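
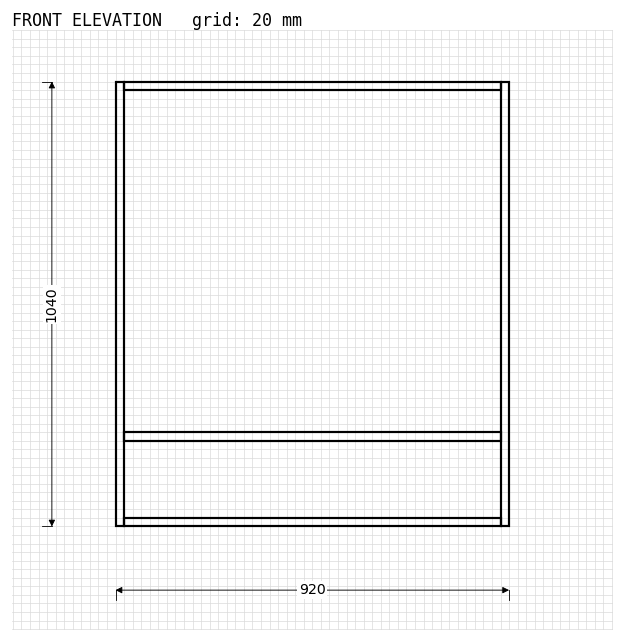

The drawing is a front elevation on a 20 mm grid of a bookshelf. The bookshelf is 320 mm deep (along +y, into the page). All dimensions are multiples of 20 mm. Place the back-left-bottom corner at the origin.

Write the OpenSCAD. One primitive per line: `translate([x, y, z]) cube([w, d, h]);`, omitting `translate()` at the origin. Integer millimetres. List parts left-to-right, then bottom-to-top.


cube([20, 320, 1040]);
translate([20, 0, 0]) cube([880, 320, 20]);
translate([20, 0, 200]) cube([880, 320, 20]);
translate([20, 0, 1020]) cube([880, 320, 20]);
translate([900, 0, 0]) cube([20, 320, 1040]);


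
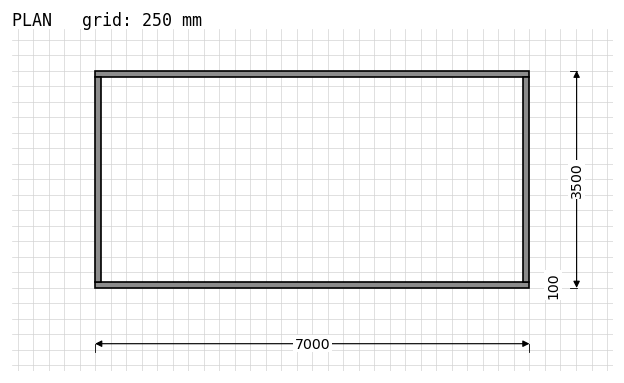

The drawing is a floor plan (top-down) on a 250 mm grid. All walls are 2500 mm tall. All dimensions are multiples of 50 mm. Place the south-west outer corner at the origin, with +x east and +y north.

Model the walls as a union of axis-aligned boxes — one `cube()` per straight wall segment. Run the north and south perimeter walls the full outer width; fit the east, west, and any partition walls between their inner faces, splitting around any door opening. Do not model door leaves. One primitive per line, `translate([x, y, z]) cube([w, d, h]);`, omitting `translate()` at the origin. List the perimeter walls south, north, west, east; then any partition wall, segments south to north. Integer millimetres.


cube([7000, 100, 2500]);
translate([0, 3400, 0]) cube([7000, 100, 2500]);
translate([0, 100, 0]) cube([100, 3300, 2500]);
translate([6900, 100, 0]) cube([100, 3300, 2500]);


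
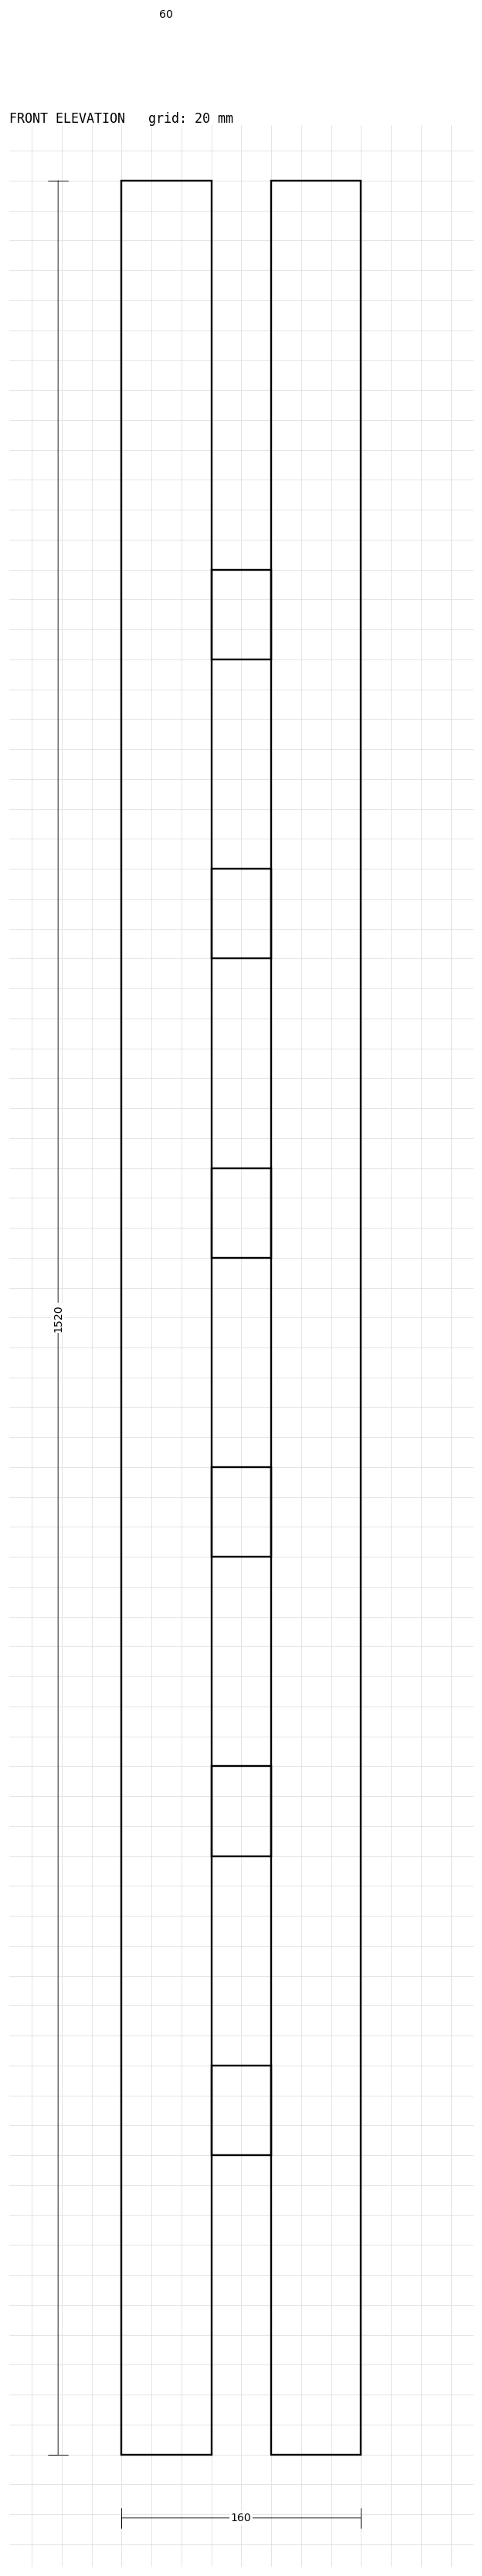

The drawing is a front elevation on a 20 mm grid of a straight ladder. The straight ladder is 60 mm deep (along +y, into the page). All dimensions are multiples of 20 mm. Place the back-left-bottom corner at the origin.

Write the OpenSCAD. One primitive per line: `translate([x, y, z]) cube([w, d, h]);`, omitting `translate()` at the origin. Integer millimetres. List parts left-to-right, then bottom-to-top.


cube([60, 60, 1520]);
translate([60, 0, 200]) cube([40, 60, 60]);
translate([60, 0, 400]) cube([40, 60, 60]);
translate([60, 0, 600]) cube([40, 60, 60]);
translate([60, 0, 800]) cube([40, 60, 60]);
translate([60, 0, 1000]) cube([40, 60, 60]);
translate([60, 0, 1200]) cube([40, 60, 60]);
translate([100, 0, 0]) cube([60, 60, 1520]);


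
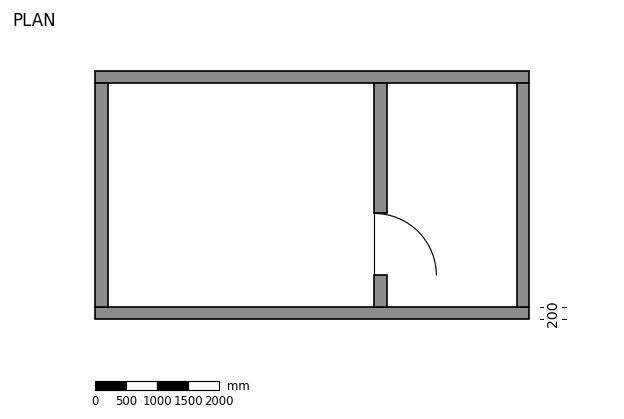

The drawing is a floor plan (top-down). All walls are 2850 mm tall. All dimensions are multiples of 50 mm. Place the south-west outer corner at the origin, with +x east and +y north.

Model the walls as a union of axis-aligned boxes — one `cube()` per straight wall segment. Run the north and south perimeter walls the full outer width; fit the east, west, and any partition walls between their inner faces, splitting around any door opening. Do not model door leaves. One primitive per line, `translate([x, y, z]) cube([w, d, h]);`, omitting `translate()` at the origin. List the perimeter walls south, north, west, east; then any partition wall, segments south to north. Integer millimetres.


cube([7000, 200, 2850]);
translate([0, 3800, 0]) cube([7000, 200, 2850]);
translate([0, 200, 0]) cube([200, 3600, 2850]);
translate([6800, 200, 0]) cube([200, 3600, 2850]);
translate([4500, 200, 0]) cube([200, 500, 2850]);
translate([4500, 1700, 0]) cube([200, 2100, 2850]);


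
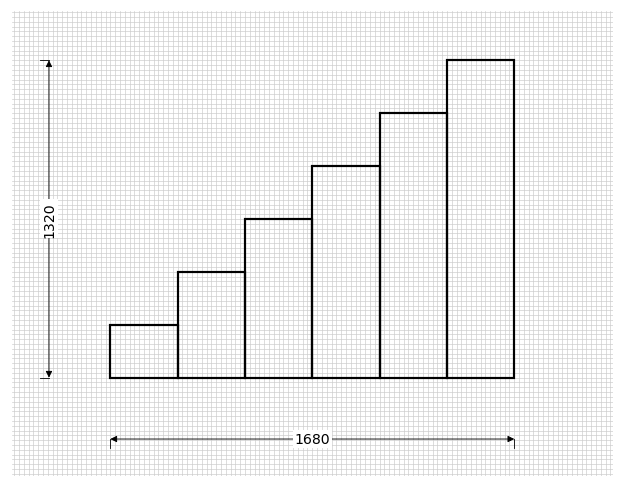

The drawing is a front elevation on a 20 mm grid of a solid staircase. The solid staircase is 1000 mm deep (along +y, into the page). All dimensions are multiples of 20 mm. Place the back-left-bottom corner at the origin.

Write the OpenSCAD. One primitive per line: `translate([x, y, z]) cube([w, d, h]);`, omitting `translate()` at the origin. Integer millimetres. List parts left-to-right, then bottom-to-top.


cube([280, 1000, 220]);
translate([280, 0, 0]) cube([280, 1000, 440]);
translate([560, 0, 0]) cube([280, 1000, 660]);
translate([840, 0, 0]) cube([280, 1000, 880]);
translate([1120, 0, 0]) cube([280, 1000, 1100]);
translate([1400, 0, 0]) cube([280, 1000, 1320]);


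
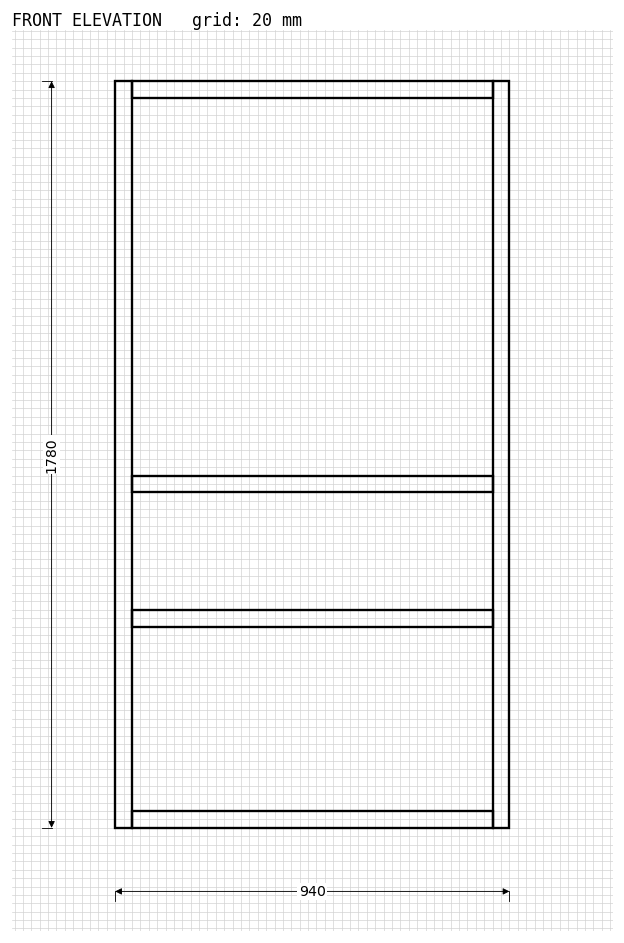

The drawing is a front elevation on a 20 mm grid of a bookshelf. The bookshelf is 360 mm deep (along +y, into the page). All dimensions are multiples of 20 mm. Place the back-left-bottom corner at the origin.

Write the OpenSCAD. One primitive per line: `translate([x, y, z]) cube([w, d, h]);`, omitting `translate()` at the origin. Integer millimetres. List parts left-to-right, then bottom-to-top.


cube([40, 360, 1780]);
translate([40, 0, 0]) cube([860, 360, 40]);
translate([40, 0, 480]) cube([860, 360, 40]);
translate([40, 0, 800]) cube([860, 360, 40]);
translate([40, 0, 1740]) cube([860, 360, 40]);
translate([900, 0, 0]) cube([40, 360, 1780]);


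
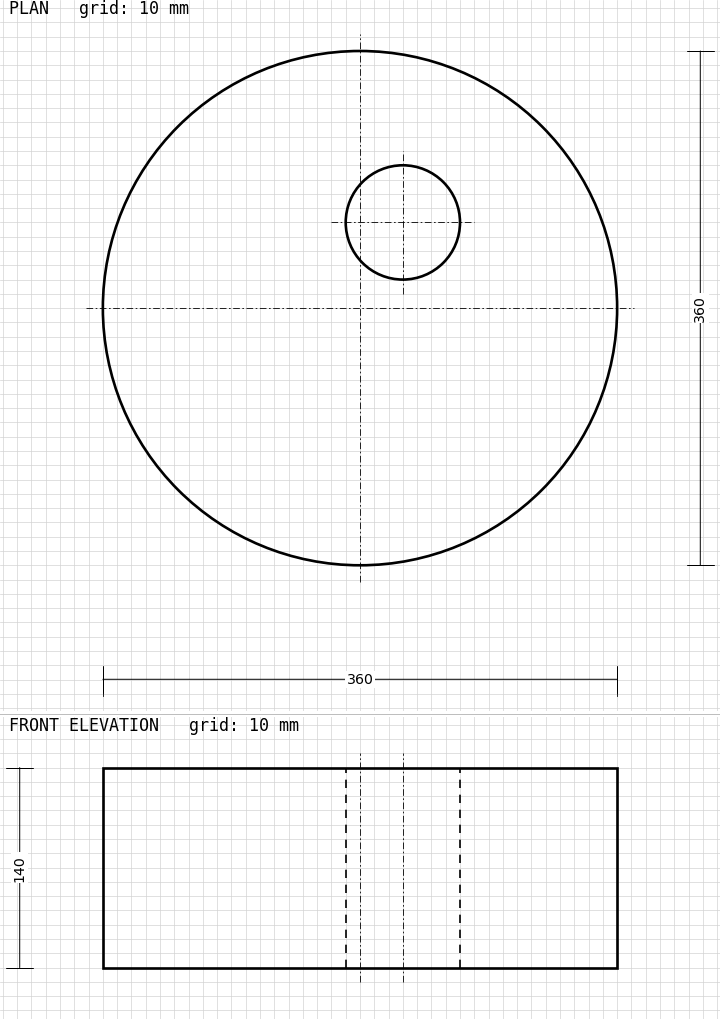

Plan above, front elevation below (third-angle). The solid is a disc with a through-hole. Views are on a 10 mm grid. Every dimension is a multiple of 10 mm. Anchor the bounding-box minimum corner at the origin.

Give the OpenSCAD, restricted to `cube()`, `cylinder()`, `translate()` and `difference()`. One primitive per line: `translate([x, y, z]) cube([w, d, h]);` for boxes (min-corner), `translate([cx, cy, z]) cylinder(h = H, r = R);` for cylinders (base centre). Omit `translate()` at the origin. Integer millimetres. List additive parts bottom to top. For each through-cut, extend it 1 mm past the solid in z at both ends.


difference() {
  translate([180, 180, 0]) cylinder(h = 140, r = 180);
  translate([210, 240, -1]) cylinder(h = 142, r = 40);
}


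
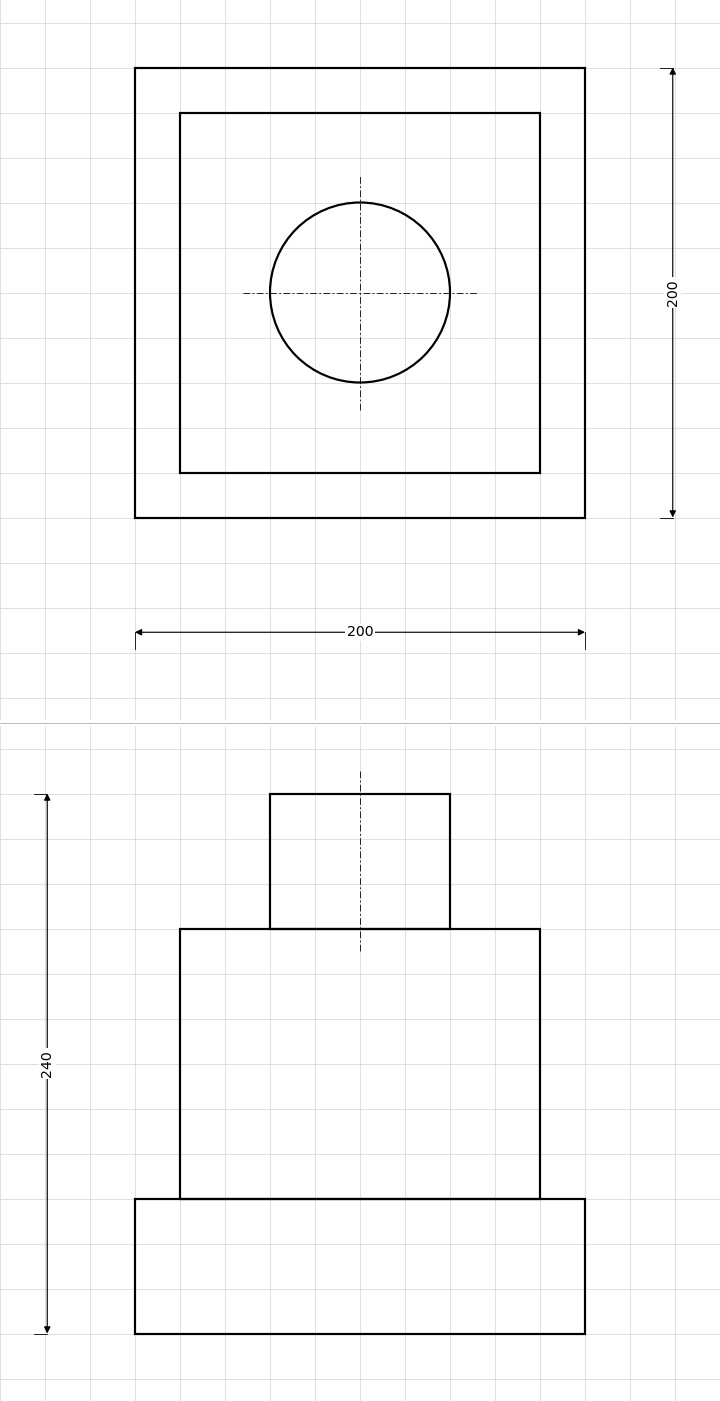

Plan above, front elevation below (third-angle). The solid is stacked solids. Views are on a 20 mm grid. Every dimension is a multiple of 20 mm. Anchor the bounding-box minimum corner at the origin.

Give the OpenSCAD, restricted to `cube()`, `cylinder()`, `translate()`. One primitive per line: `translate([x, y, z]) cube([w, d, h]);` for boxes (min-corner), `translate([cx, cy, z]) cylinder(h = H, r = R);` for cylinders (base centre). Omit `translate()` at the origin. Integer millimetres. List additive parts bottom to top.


cube([200, 200, 60]);
translate([20, 20, 60]) cube([160, 160, 120]);
translate([100, 100, 180]) cylinder(h = 60, r = 40);


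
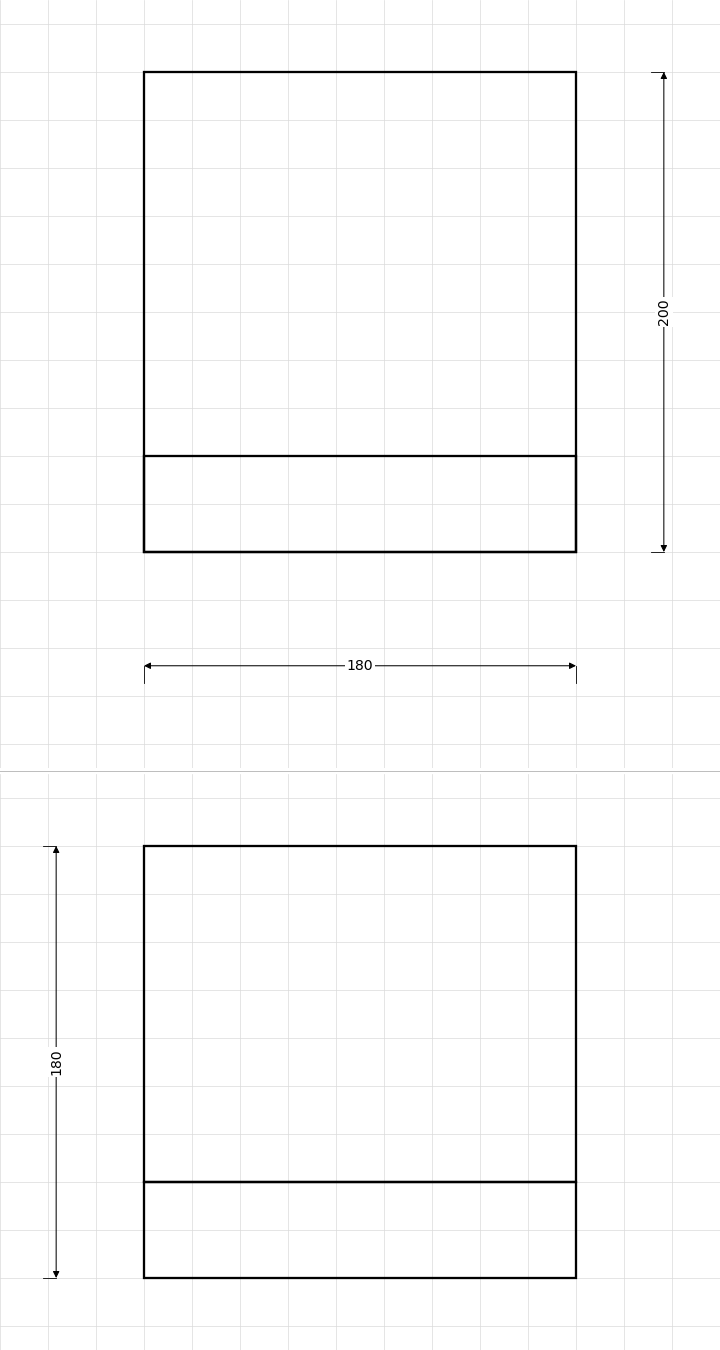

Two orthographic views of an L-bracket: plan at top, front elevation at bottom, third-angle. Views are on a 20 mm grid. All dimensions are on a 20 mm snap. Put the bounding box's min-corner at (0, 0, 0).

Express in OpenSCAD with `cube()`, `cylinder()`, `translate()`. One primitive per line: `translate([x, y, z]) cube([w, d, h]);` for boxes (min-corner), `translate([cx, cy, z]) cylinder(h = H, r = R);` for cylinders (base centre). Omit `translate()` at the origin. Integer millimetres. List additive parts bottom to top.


cube([180, 200, 40]);
translate([0, 0, 40]) cube([180, 40, 140]);


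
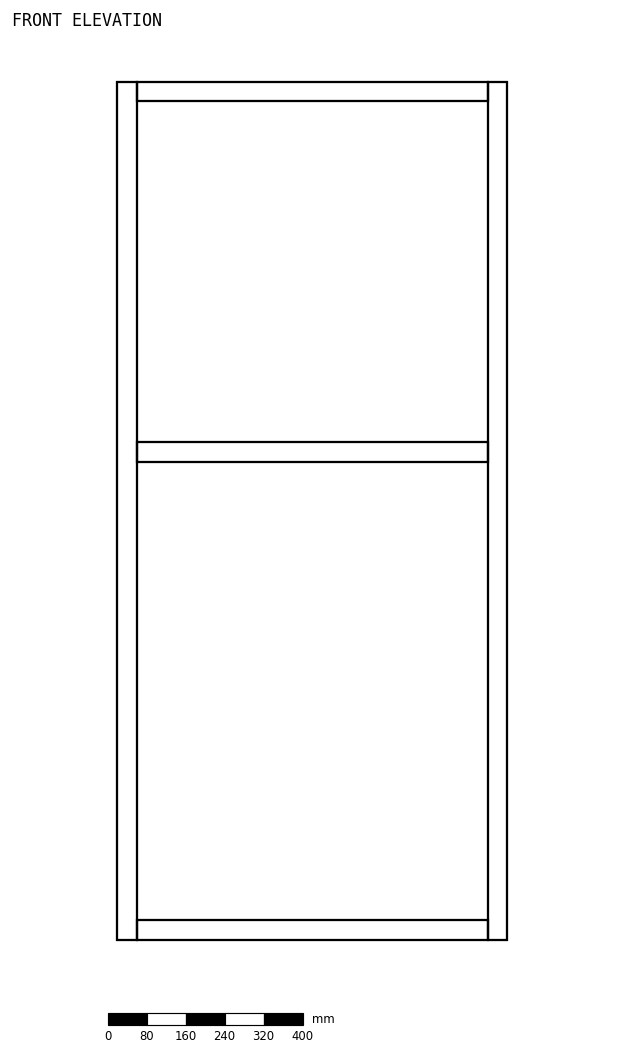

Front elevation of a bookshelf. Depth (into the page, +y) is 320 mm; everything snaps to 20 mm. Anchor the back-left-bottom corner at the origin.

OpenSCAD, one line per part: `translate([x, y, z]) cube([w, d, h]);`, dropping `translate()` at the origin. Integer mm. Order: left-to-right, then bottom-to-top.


cube([40, 320, 1760]);
translate([40, 0, 0]) cube([720, 320, 40]);
translate([40, 0, 980]) cube([720, 320, 40]);
translate([40, 0, 1720]) cube([720, 320, 40]);
translate([760, 0, 0]) cube([40, 320, 1760]);


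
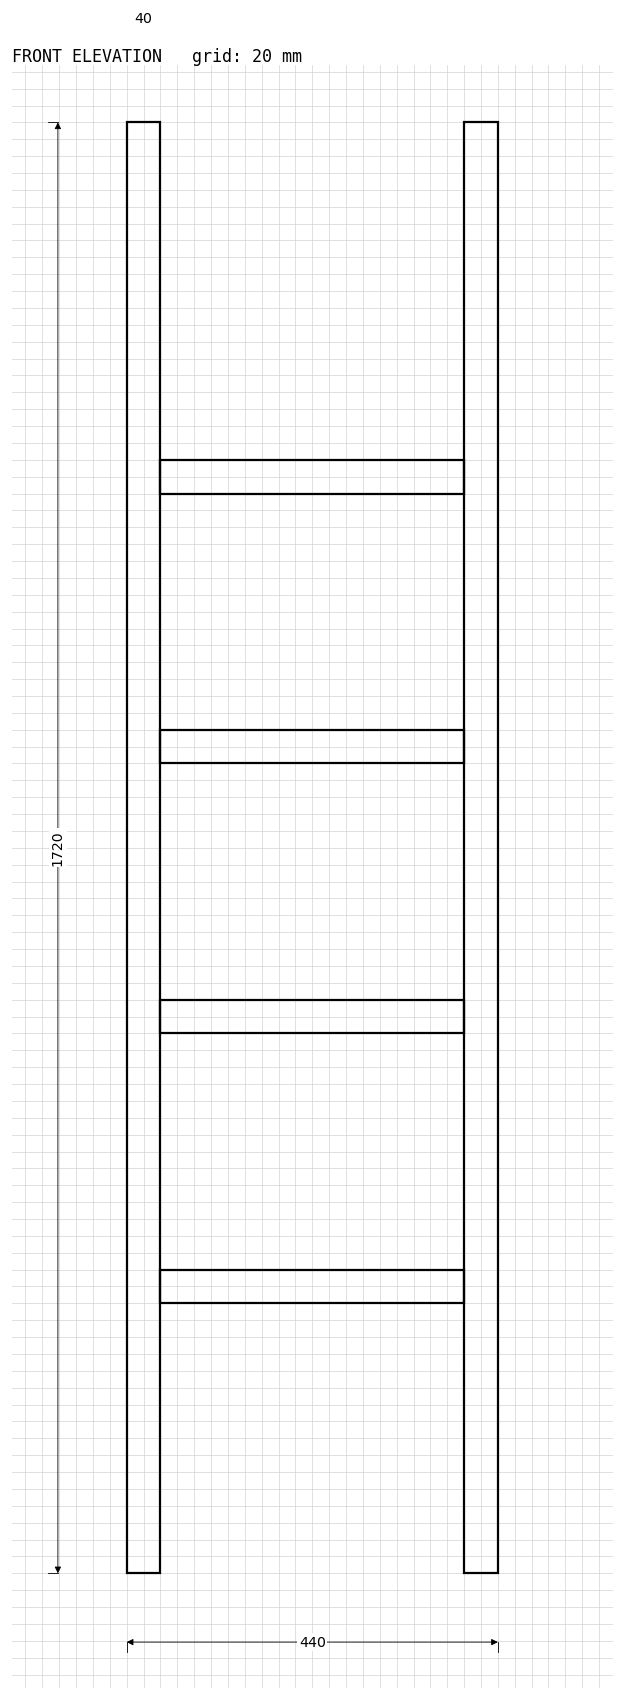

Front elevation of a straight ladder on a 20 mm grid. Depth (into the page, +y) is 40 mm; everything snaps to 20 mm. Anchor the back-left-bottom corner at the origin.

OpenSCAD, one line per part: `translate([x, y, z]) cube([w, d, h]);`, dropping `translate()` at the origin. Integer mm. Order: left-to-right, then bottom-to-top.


cube([40, 40, 1720]);
translate([40, 0, 320]) cube([360, 40, 40]);
translate([40, 0, 640]) cube([360, 40, 40]);
translate([40, 0, 960]) cube([360, 40, 40]);
translate([40, 0, 1280]) cube([360, 40, 40]);
translate([400, 0, 0]) cube([40, 40, 1720]);


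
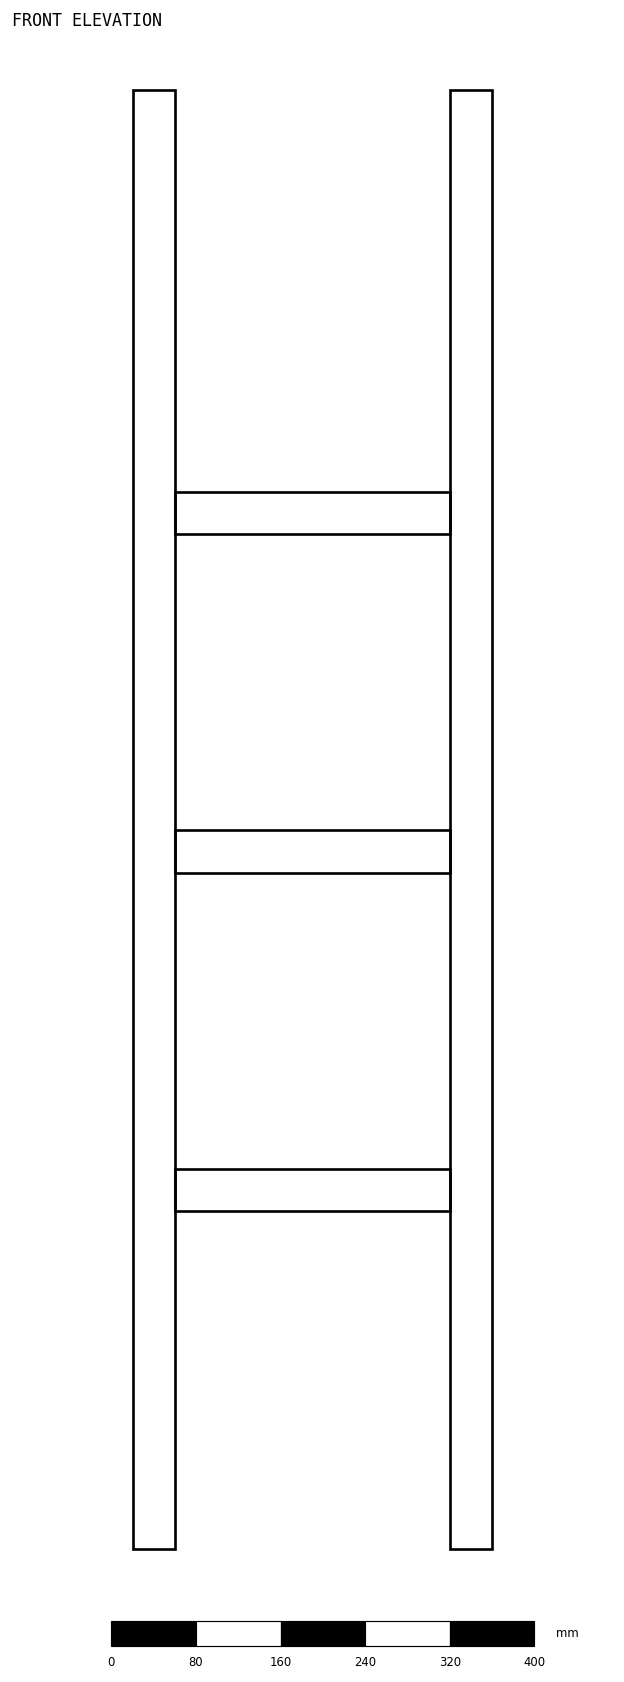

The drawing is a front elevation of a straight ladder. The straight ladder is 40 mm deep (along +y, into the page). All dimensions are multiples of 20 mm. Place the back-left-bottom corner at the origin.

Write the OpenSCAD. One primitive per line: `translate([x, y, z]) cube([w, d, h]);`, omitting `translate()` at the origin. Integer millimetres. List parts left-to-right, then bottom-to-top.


cube([40, 40, 1380]);
translate([40, 0, 320]) cube([260, 40, 40]);
translate([40, 0, 640]) cube([260, 40, 40]);
translate([40, 0, 960]) cube([260, 40, 40]);
translate([300, 0, 0]) cube([40, 40, 1380]);


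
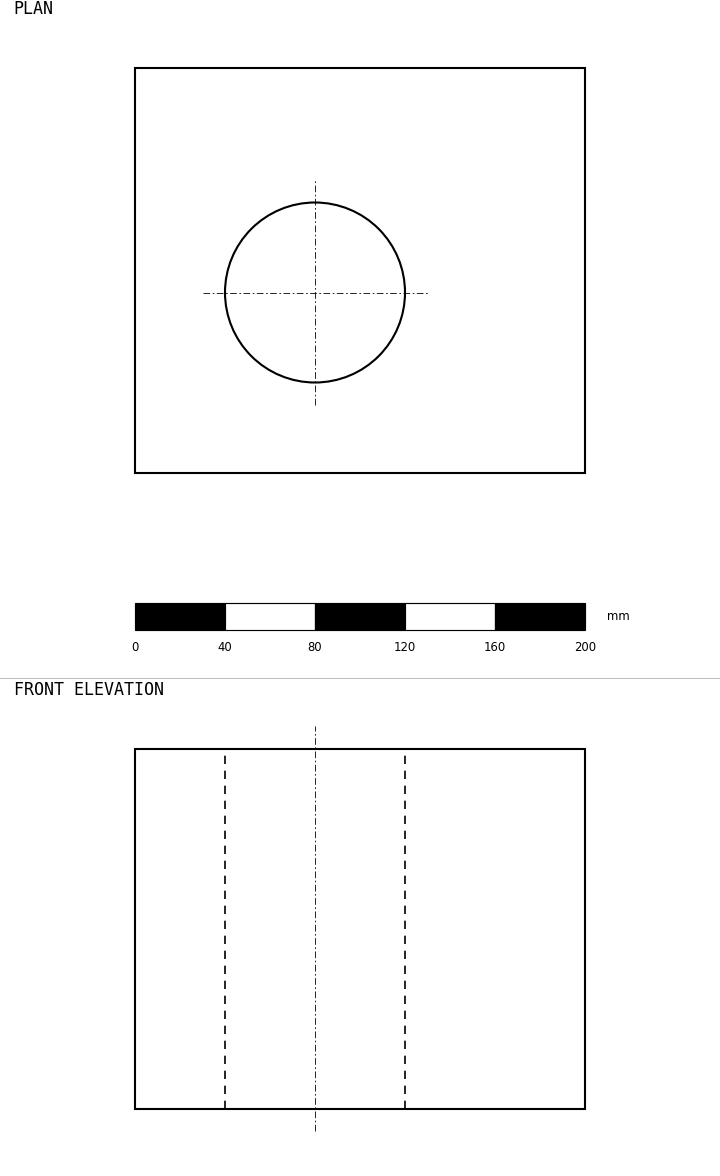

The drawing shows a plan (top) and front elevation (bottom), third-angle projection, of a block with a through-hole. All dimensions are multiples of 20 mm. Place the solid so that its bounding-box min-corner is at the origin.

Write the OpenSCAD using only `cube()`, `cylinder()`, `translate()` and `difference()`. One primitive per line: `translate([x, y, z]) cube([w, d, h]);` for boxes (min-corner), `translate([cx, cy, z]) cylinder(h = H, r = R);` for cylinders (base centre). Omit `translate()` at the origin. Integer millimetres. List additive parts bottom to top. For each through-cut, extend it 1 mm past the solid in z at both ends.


difference() {
  cube([200, 180, 160]);
  translate([80, 80, -1]) cylinder(h = 162, r = 40);
}


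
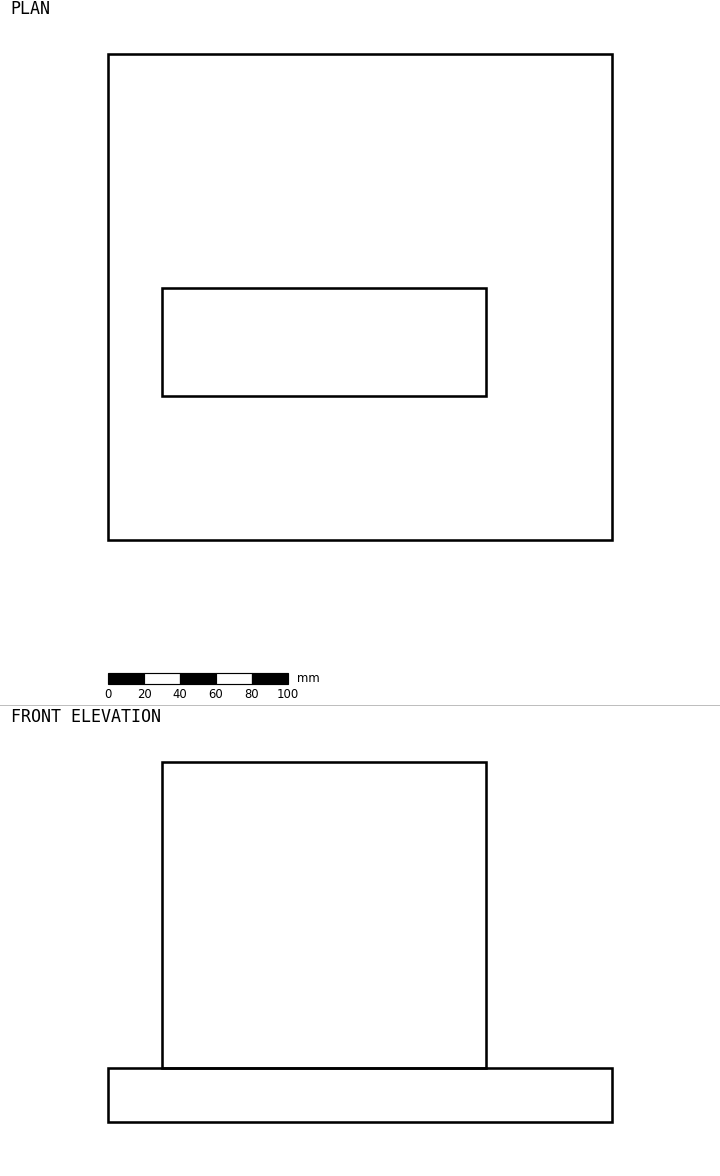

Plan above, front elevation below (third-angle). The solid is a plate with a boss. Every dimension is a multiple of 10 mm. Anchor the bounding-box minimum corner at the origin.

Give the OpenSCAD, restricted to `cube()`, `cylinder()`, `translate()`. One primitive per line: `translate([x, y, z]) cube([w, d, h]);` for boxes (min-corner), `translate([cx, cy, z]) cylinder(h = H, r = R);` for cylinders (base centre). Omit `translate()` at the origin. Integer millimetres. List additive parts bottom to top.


cube([280, 270, 30]);
translate([30, 80, 30]) cube([180, 60, 170]);


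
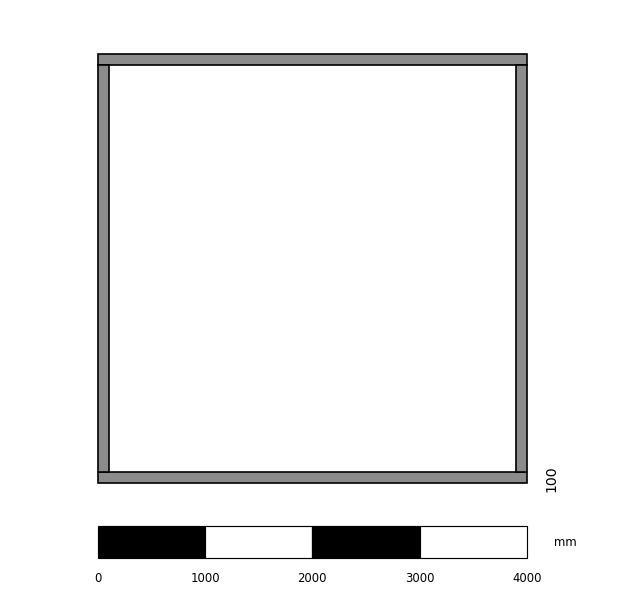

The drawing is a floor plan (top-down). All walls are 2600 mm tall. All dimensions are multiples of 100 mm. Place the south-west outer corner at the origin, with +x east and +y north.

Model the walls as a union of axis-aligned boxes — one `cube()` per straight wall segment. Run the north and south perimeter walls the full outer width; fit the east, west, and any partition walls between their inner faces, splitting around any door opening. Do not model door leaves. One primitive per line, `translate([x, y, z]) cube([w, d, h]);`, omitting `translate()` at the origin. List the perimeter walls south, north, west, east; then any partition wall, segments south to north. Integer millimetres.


cube([4000, 100, 2600]);
translate([0, 3900, 0]) cube([4000, 100, 2600]);
translate([0, 100, 0]) cube([100, 3800, 2600]);
translate([3900, 100, 0]) cube([100, 3800, 2600]);


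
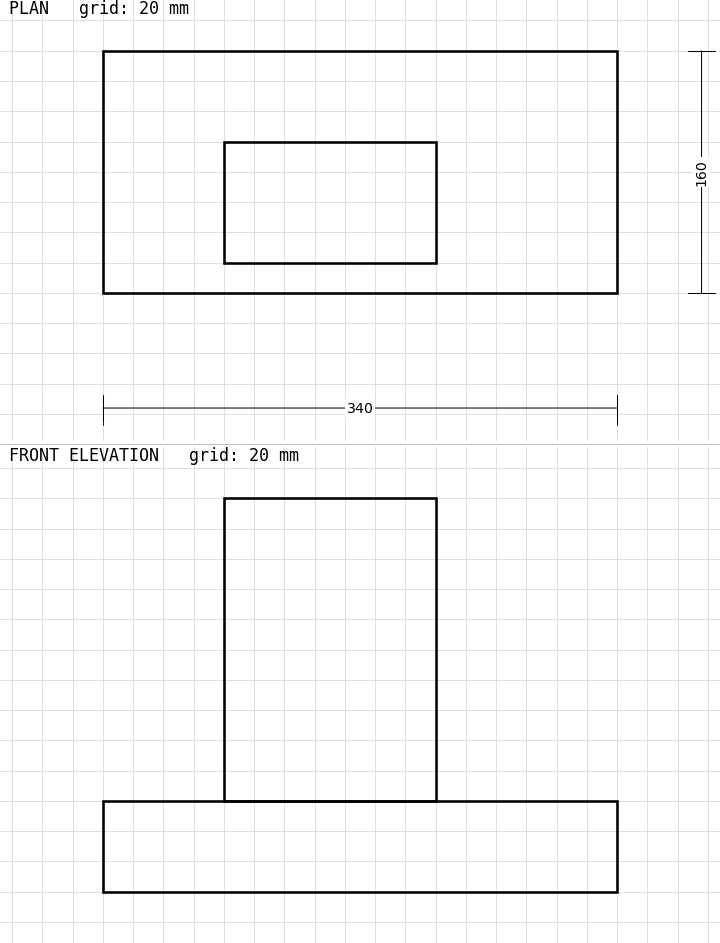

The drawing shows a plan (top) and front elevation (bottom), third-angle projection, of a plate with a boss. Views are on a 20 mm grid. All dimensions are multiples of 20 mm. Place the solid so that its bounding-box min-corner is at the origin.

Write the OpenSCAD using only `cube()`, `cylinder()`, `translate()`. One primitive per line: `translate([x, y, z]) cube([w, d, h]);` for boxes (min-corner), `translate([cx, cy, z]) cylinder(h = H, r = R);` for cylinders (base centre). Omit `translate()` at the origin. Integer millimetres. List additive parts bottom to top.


cube([340, 160, 60]);
translate([80, 20, 60]) cube([140, 80, 200]);


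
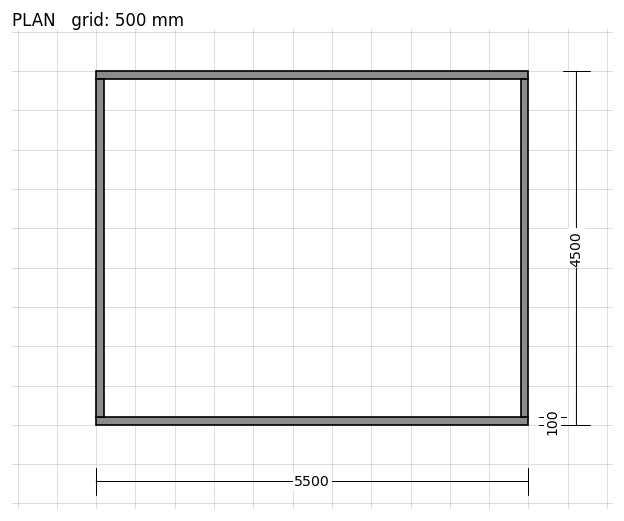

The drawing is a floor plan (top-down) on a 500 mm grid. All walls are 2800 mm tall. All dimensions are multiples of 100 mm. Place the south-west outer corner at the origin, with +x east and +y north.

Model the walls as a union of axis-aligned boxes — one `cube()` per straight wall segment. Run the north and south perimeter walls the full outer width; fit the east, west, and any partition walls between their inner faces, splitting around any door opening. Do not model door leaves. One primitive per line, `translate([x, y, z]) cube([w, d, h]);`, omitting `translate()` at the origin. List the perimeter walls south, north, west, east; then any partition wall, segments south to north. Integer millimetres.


cube([5500, 100, 2800]);
translate([0, 4400, 0]) cube([5500, 100, 2800]);
translate([0, 100, 0]) cube([100, 4300, 2800]);
translate([5400, 100, 0]) cube([100, 4300, 2800]);


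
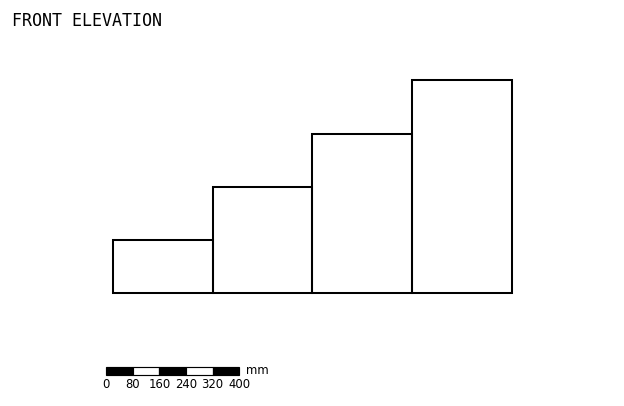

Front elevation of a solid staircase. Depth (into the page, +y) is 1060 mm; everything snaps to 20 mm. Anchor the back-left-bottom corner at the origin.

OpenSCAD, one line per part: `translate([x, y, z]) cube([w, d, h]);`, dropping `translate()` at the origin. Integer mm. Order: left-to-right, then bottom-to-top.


cube([300, 1060, 160]);
translate([300, 0, 0]) cube([300, 1060, 320]);
translate([600, 0, 0]) cube([300, 1060, 480]);
translate([900, 0, 0]) cube([300, 1060, 640]);


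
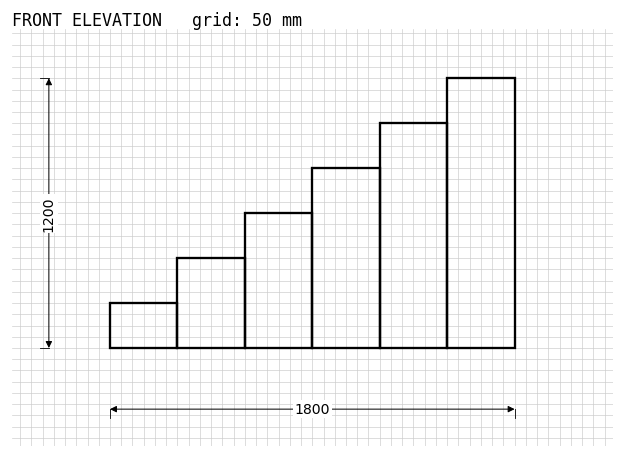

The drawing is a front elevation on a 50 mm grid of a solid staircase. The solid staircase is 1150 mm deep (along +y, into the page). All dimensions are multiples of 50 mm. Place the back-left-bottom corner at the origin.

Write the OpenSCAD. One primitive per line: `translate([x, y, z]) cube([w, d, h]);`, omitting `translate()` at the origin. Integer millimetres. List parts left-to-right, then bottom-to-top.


cube([300, 1150, 200]);
translate([300, 0, 0]) cube([300, 1150, 400]);
translate([600, 0, 0]) cube([300, 1150, 600]);
translate([900, 0, 0]) cube([300, 1150, 800]);
translate([1200, 0, 0]) cube([300, 1150, 1000]);
translate([1500, 0, 0]) cube([300, 1150, 1200]);


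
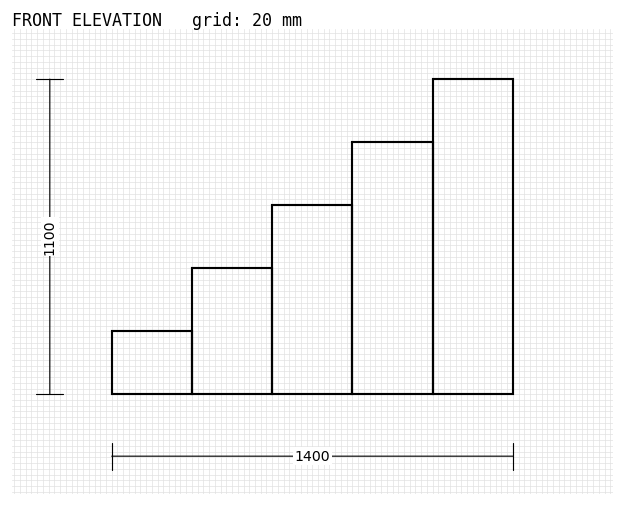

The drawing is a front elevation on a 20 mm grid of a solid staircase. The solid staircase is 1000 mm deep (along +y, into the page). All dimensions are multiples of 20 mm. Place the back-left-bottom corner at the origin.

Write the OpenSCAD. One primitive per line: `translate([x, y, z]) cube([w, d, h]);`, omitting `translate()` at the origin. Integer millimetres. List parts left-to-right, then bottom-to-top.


cube([280, 1000, 220]);
translate([280, 0, 0]) cube([280, 1000, 440]);
translate([560, 0, 0]) cube([280, 1000, 660]);
translate([840, 0, 0]) cube([280, 1000, 880]);
translate([1120, 0, 0]) cube([280, 1000, 1100]);


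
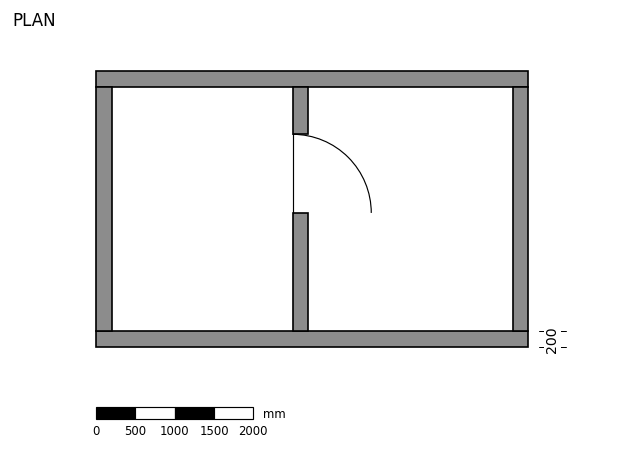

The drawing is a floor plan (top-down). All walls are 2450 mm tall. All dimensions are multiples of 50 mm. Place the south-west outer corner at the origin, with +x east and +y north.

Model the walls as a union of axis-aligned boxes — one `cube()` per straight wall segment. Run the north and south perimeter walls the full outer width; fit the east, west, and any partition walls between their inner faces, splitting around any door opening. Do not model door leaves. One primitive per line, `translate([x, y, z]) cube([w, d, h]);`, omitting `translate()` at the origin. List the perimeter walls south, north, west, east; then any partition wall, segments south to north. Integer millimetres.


cube([5500, 200, 2450]);
translate([0, 3300, 0]) cube([5500, 200, 2450]);
translate([0, 200, 0]) cube([200, 3100, 2450]);
translate([5300, 200, 0]) cube([200, 3100, 2450]);
translate([2500, 200, 0]) cube([200, 1500, 2450]);
translate([2500, 2700, 0]) cube([200, 600, 2450]);


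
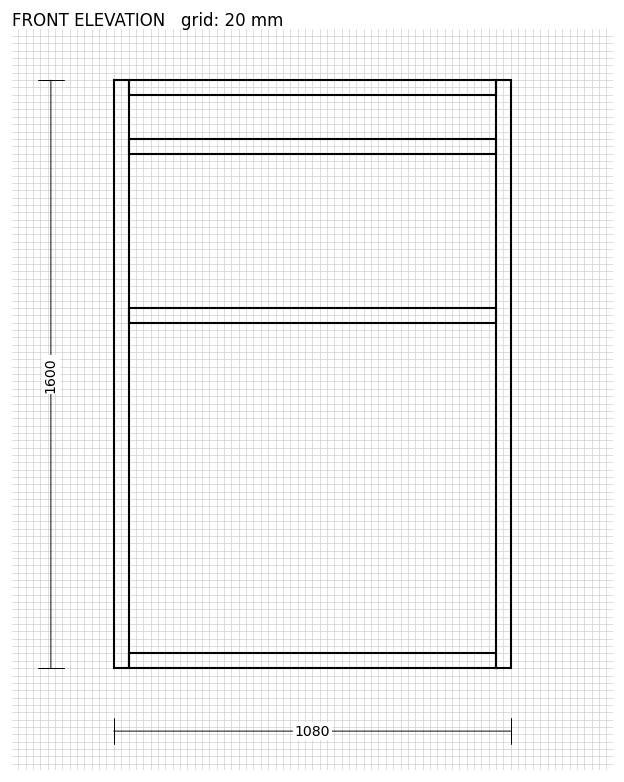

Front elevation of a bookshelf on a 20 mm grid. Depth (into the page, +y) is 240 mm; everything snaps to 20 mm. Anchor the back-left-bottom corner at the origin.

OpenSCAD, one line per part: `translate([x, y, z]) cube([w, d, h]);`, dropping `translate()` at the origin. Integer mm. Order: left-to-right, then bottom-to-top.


cube([40, 240, 1600]);
translate([40, 0, 0]) cube([1000, 240, 40]);
translate([40, 0, 940]) cube([1000, 240, 40]);
translate([40, 0, 1400]) cube([1000, 240, 40]);
translate([40, 0, 1560]) cube([1000, 240, 40]);
translate([1040, 0, 0]) cube([40, 240, 1600]);


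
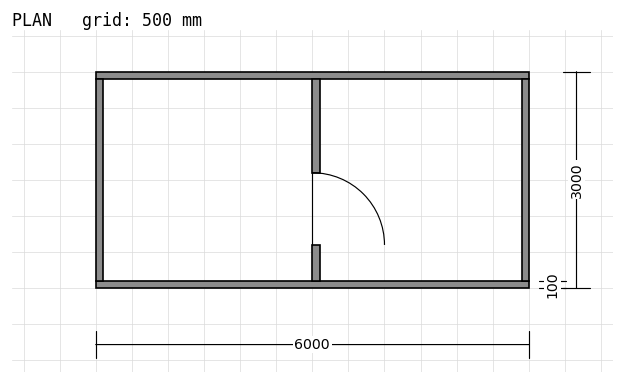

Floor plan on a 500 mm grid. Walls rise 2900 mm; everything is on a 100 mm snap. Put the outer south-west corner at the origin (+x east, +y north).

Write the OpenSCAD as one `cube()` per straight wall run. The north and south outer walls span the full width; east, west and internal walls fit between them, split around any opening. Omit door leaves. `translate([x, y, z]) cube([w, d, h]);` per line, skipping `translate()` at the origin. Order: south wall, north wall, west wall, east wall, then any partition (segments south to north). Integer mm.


cube([6000, 100, 2900]);
translate([0, 2900, 0]) cube([6000, 100, 2900]);
translate([0, 100, 0]) cube([100, 2800, 2900]);
translate([5900, 100, 0]) cube([100, 2800, 2900]);
translate([3000, 100, 0]) cube([100, 500, 2900]);
translate([3000, 1600, 0]) cube([100, 1300, 2900]);


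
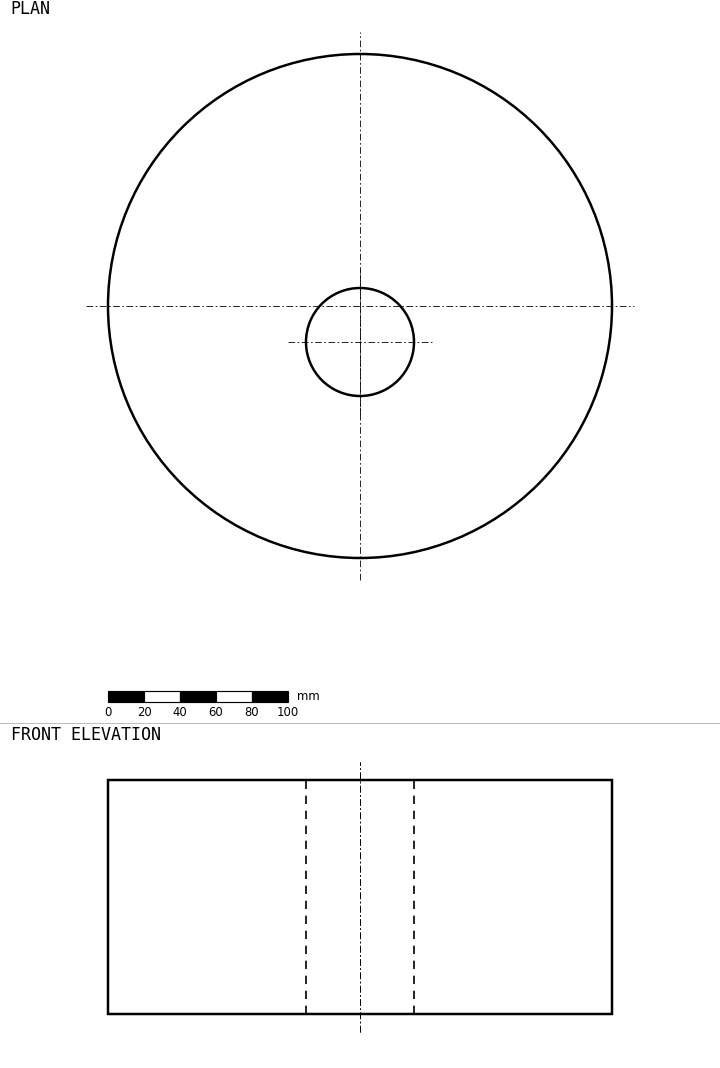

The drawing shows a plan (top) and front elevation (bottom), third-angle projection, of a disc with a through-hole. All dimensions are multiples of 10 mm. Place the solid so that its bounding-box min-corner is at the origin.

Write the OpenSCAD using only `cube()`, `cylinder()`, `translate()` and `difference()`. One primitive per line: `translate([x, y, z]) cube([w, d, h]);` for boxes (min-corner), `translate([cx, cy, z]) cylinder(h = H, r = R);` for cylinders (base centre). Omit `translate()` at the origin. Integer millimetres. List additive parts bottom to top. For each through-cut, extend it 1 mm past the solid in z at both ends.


difference() {
  translate([140, 140, 0]) cylinder(h = 130, r = 140);
  translate([140, 120, -1]) cylinder(h = 132, r = 30);
}


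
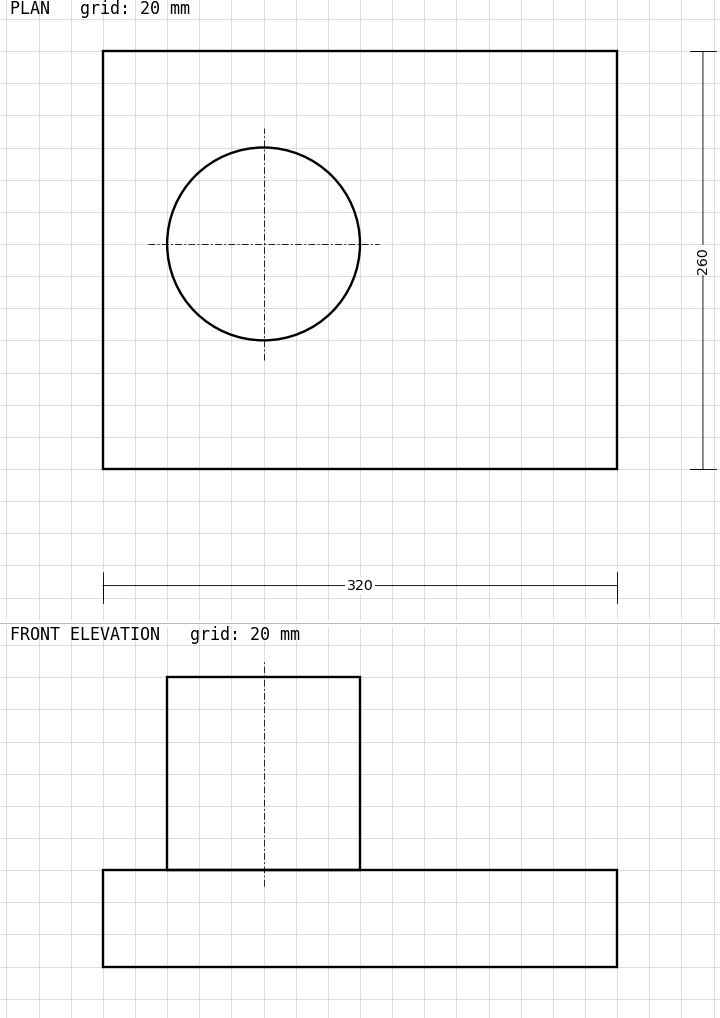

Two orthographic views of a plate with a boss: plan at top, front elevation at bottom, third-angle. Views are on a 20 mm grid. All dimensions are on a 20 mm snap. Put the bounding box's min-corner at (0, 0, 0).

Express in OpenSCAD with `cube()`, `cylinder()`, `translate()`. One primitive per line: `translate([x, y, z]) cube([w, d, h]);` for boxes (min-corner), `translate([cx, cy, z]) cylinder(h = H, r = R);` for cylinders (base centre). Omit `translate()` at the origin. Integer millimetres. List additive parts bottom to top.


cube([320, 260, 60]);
translate([100, 140, 60]) cylinder(h = 120, r = 60);


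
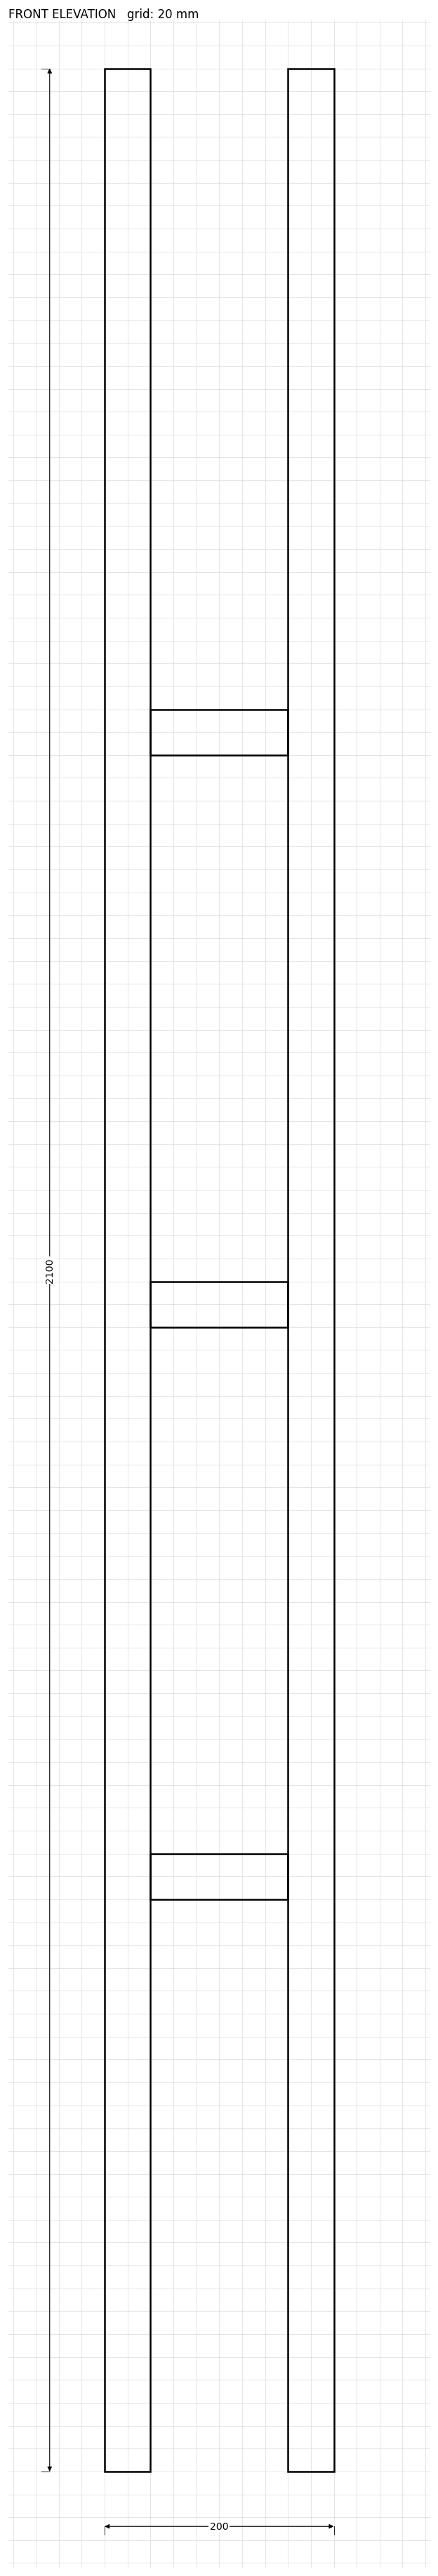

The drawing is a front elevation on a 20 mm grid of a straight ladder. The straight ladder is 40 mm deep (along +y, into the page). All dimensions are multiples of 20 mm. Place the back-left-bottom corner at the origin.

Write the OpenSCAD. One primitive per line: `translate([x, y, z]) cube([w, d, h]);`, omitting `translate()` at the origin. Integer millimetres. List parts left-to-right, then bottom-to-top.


cube([40, 40, 2100]);
translate([40, 0, 500]) cube([120, 40, 40]);
translate([40, 0, 1000]) cube([120, 40, 40]);
translate([40, 0, 1500]) cube([120, 40, 40]);
translate([160, 0, 0]) cube([40, 40, 2100]);


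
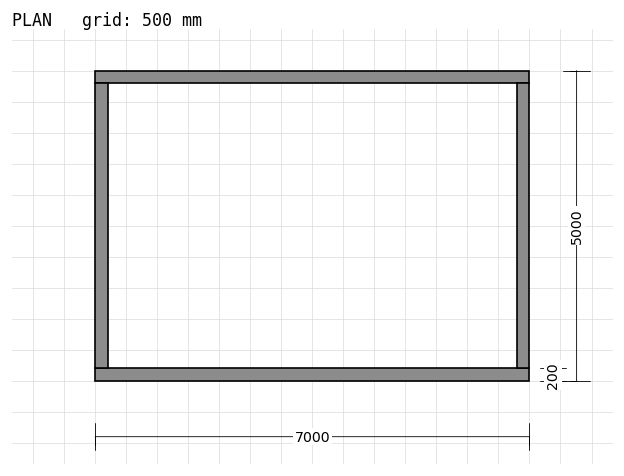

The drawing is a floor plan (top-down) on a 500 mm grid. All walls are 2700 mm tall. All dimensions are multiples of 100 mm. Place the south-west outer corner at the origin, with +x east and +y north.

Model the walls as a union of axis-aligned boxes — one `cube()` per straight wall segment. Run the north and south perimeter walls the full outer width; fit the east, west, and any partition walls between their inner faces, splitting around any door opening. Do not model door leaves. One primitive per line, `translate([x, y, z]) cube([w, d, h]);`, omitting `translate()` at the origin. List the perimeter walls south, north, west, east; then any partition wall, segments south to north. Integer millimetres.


cube([7000, 200, 2700]);
translate([0, 4800, 0]) cube([7000, 200, 2700]);
translate([0, 200, 0]) cube([200, 4600, 2700]);
translate([6800, 200, 0]) cube([200, 4600, 2700]);


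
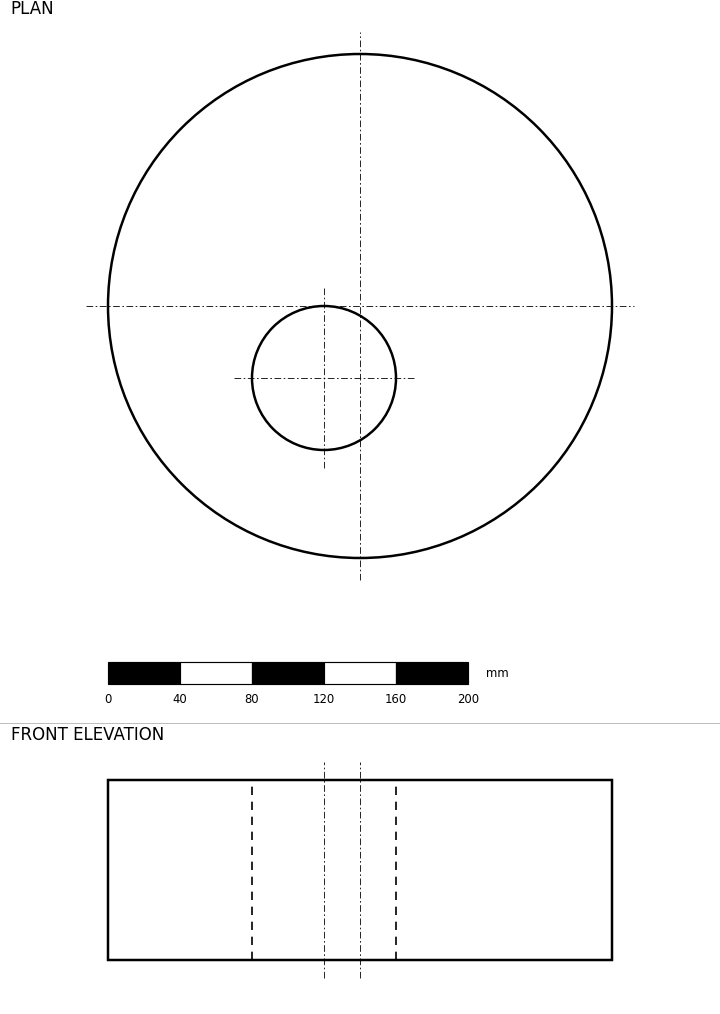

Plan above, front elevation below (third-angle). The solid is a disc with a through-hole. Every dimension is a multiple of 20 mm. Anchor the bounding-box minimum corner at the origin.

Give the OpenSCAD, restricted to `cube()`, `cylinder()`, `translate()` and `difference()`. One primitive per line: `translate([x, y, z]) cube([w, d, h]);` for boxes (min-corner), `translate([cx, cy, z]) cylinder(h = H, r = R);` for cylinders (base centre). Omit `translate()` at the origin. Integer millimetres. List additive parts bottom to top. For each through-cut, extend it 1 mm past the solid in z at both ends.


difference() {
  translate([140, 140, 0]) cylinder(h = 100, r = 140);
  translate([120, 100, -1]) cylinder(h = 102, r = 40);
}


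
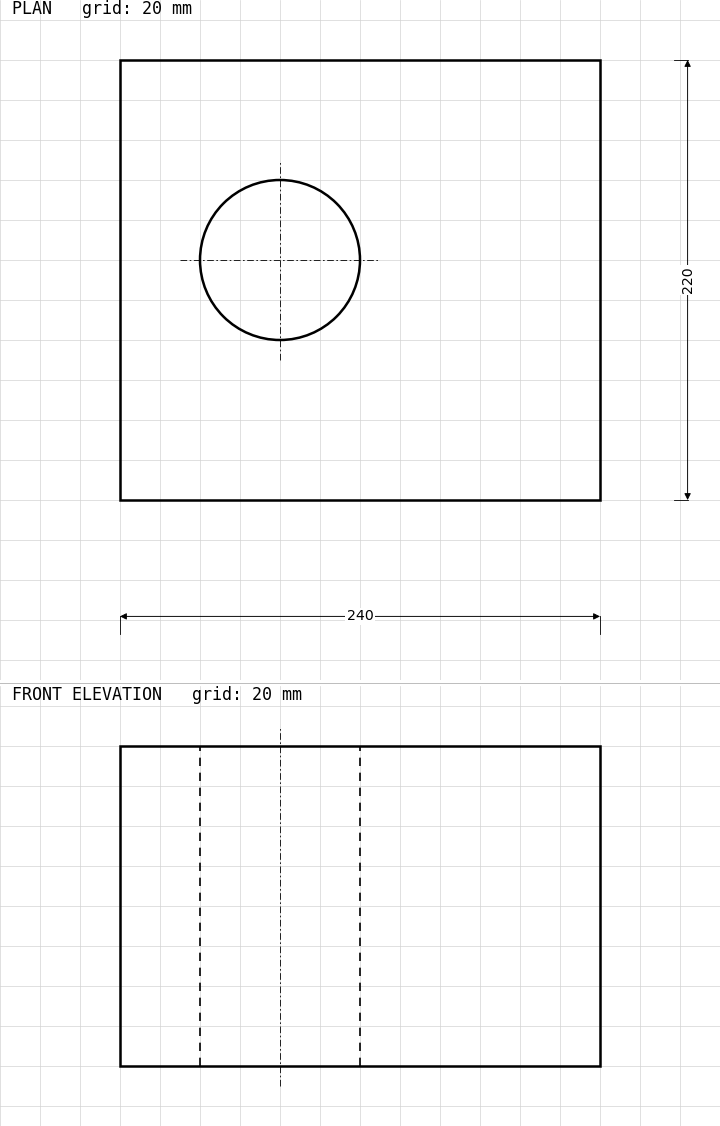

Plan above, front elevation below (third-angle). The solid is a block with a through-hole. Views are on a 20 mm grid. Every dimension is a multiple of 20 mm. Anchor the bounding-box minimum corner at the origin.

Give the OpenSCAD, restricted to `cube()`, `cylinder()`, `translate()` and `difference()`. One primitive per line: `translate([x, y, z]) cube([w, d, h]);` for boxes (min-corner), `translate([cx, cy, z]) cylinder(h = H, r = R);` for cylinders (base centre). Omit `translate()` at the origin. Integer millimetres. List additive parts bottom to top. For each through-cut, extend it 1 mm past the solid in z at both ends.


difference() {
  cube([240, 220, 160]);
  translate([80, 120, -1]) cylinder(h = 162, r = 40);
}


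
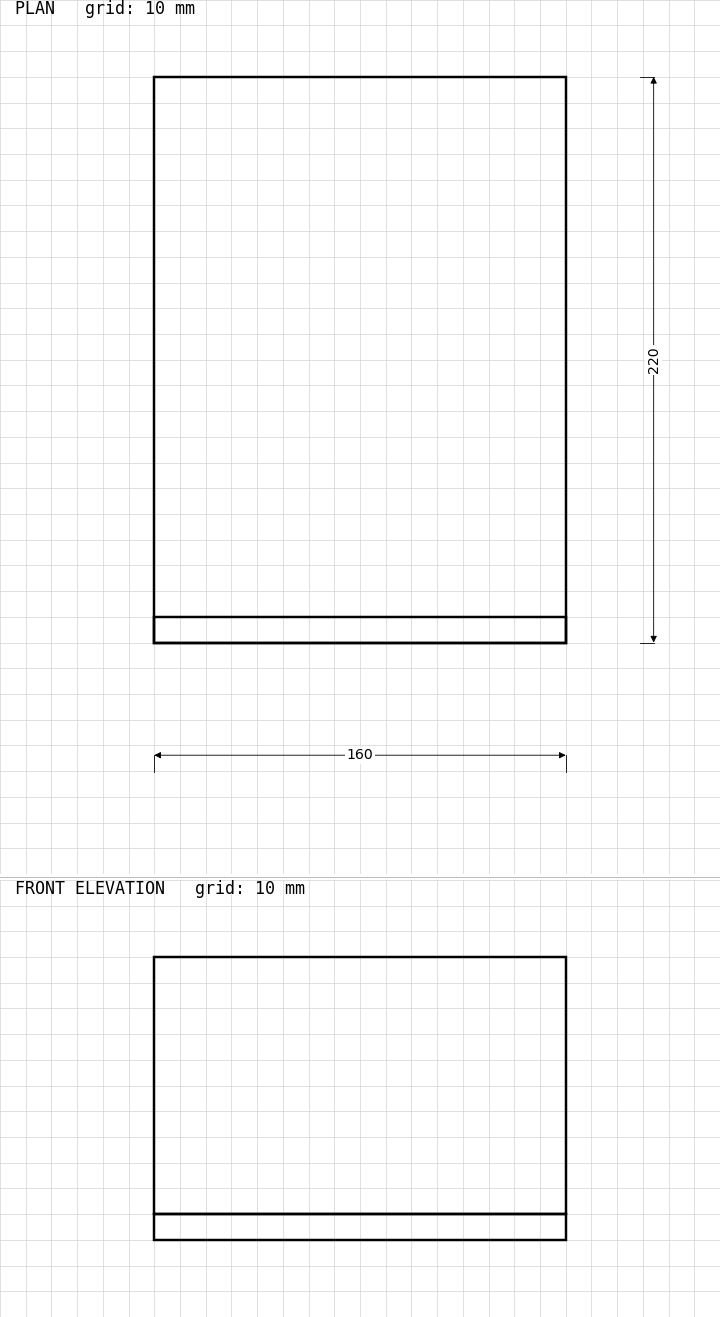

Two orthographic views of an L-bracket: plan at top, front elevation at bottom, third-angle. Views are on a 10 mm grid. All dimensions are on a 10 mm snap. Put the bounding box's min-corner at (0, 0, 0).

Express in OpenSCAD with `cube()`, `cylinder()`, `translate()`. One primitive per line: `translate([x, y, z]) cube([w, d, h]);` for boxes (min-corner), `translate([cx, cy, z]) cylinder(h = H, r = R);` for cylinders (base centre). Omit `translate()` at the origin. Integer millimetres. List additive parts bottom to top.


cube([160, 220, 10]);
translate([0, 0, 10]) cube([160, 10, 100]);


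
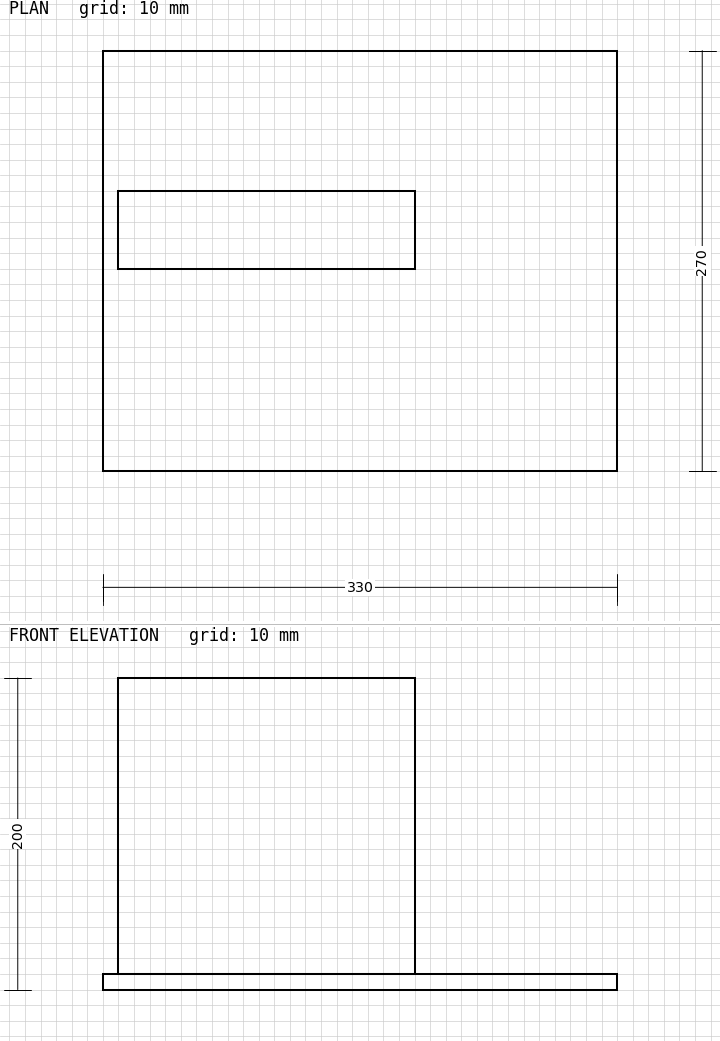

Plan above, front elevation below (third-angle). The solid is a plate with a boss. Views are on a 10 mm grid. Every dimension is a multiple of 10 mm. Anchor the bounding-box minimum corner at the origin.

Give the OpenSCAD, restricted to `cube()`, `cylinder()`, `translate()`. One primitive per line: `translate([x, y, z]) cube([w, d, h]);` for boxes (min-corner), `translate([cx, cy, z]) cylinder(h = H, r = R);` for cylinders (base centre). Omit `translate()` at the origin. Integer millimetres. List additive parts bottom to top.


cube([330, 270, 10]);
translate([10, 130, 10]) cube([190, 50, 190]);


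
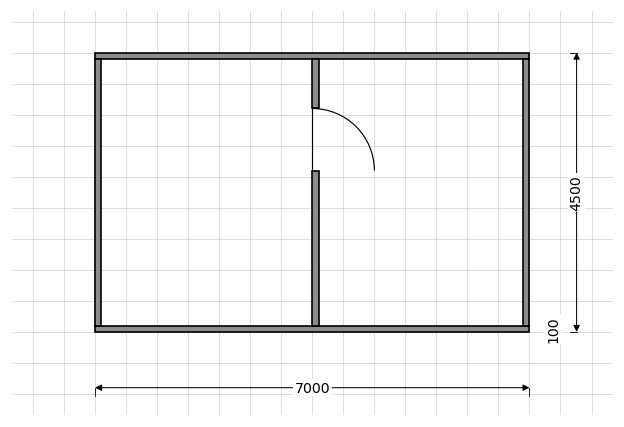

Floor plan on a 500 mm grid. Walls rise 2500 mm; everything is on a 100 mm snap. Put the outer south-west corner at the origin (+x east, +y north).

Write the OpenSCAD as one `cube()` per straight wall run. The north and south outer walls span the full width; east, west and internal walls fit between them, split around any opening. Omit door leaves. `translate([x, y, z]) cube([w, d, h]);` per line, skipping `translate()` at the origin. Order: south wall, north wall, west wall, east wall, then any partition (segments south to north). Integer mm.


cube([7000, 100, 2500]);
translate([0, 4400, 0]) cube([7000, 100, 2500]);
translate([0, 100, 0]) cube([100, 4300, 2500]);
translate([6900, 100, 0]) cube([100, 4300, 2500]);
translate([3500, 100, 0]) cube([100, 2500, 2500]);
translate([3500, 3600, 0]) cube([100, 800, 2500]);


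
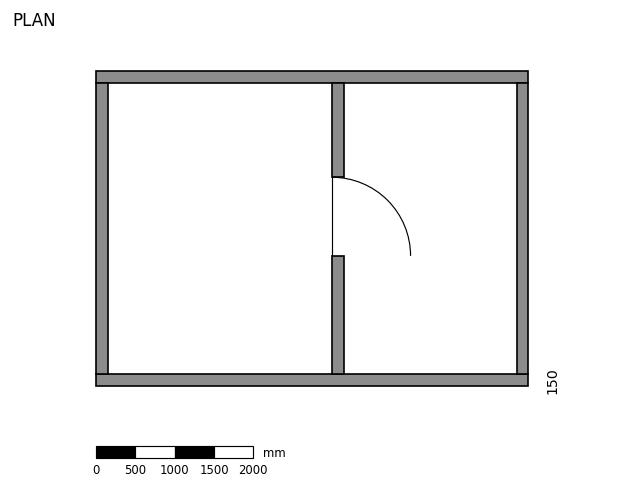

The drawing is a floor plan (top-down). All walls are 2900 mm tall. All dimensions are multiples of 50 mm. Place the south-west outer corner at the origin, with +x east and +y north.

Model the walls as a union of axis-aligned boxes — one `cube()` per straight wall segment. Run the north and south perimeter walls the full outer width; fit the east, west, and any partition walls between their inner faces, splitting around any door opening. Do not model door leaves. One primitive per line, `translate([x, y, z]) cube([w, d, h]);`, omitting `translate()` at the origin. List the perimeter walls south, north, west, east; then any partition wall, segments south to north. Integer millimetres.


cube([5500, 150, 2900]);
translate([0, 3850, 0]) cube([5500, 150, 2900]);
translate([0, 150, 0]) cube([150, 3700, 2900]);
translate([5350, 150, 0]) cube([150, 3700, 2900]);
translate([3000, 150, 0]) cube([150, 1500, 2900]);
translate([3000, 2650, 0]) cube([150, 1200, 2900]);


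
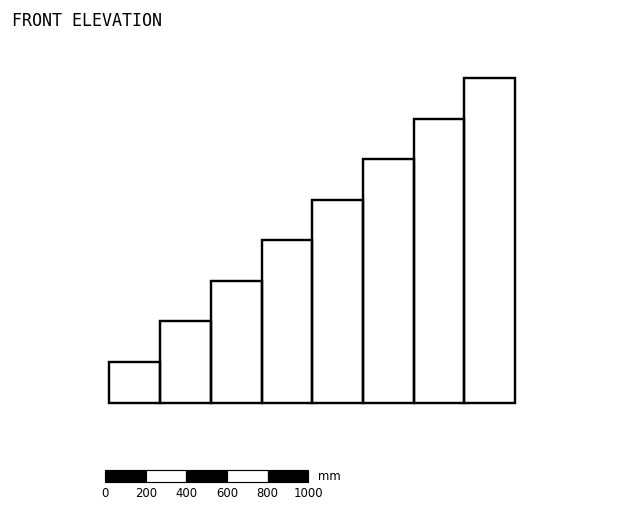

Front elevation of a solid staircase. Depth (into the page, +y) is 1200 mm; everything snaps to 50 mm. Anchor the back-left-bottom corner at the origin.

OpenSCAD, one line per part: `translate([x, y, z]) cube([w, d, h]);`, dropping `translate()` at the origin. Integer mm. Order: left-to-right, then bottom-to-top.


cube([250, 1200, 200]);
translate([250, 0, 0]) cube([250, 1200, 400]);
translate([500, 0, 0]) cube([250, 1200, 600]);
translate([750, 0, 0]) cube([250, 1200, 800]);
translate([1000, 0, 0]) cube([250, 1200, 1000]);
translate([1250, 0, 0]) cube([250, 1200, 1200]);
translate([1500, 0, 0]) cube([250, 1200, 1400]);
translate([1750, 0, 0]) cube([250, 1200, 1600]);


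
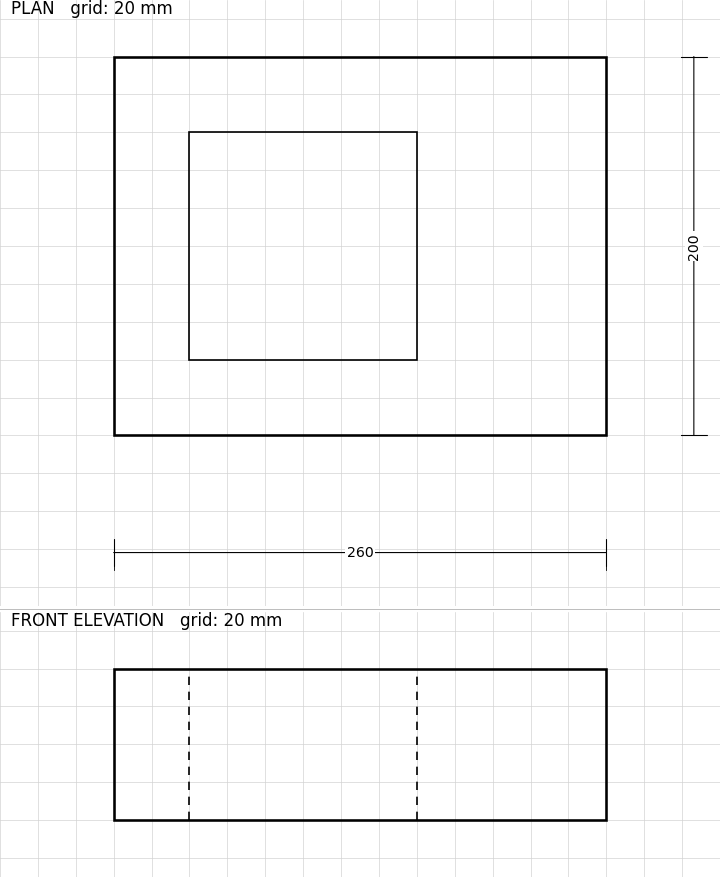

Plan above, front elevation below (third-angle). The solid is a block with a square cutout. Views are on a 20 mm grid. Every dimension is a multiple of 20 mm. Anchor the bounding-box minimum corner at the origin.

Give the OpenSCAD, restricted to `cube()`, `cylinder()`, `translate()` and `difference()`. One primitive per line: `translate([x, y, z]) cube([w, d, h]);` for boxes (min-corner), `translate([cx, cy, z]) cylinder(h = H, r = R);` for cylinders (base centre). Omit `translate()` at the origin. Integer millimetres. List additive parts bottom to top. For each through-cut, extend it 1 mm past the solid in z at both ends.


difference() {
  cube([260, 200, 80]);
  translate([40, 40, -1]) cube([120, 120, 82]);
}


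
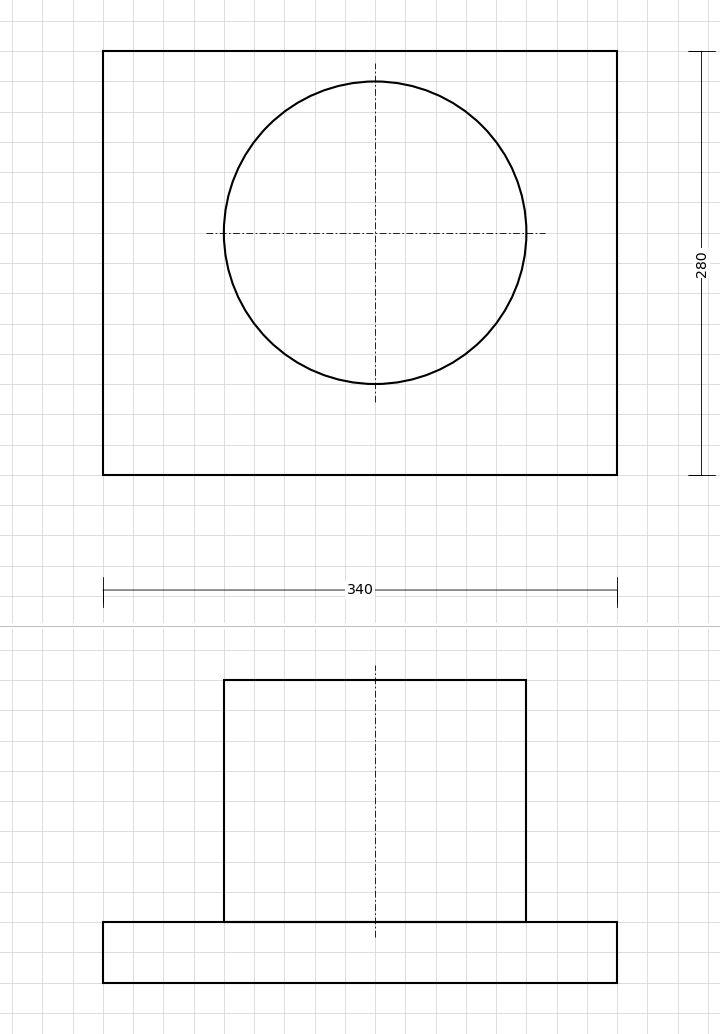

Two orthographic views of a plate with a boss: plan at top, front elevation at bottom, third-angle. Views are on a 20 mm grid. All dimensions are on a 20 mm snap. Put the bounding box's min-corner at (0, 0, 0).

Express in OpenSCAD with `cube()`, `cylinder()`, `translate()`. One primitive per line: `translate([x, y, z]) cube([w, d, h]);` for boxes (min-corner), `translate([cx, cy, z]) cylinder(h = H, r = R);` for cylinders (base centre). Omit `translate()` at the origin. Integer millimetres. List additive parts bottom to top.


cube([340, 280, 40]);
translate([180, 160, 40]) cylinder(h = 160, r = 100);
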